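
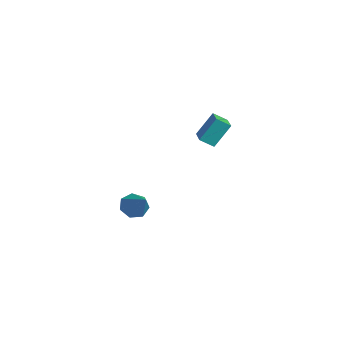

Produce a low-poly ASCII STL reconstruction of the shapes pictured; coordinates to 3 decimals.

solid 
facet normal -0.787 -0.007 -0.617
outer loop
vertex -3.677 -0.239 -4.669
vertex -4.16 -0.506 -4.05
vertex -3.991 0.275 -4.274
endloop
endfacet
facet normal 0.696 0.653 -0.297
outer loop
vertex -3.677 -0.239 -4.669
vertex -3.991 0.275 -4.274
vertex -2.68 -0.494 -2.89
endloop
endfacet
facet normal -0.787 -0.007 -0.617
outer loop
vertex -3.991 0.275 -4.274
vertex -4.16 -0.506 -4.05
vertex -4.433 0.2 -3.709
endloop
endfacet
facet normal 0.227 0.927 0.300
outer loop
vertex -3.991 0.275 -4.274
vertex -4.433 0.2 -3.709
vertex -2.68 -0.494 -2.89
endloop
endfacet
facet normal -0.787 -0.007 -0.616
outer loop
vertex -4.433 0.2 -3.709
vertex -4.16 -0.506 -4.05
vertex -4.669 -0.407 -3.401
endloop
endfacet
facet normal -0.194 0.503 0.842
outer loop
vertex -4.433 0.2 -3.709
vertex -4.669 -0.407 -3.401
vertex -2.68 -0.494 -2.89
endloop
endfacet
facet normal -0.787 -0.007 -0.616
outer loop
vertex -4.669 -0.407 -3.401
vertex -4.16 -0.506 -4.05
vertex -4.522 -1.088 -3.581
endloop
endfacet
facet normal -0.250 -0.297 0.921
outer loop
vertex -4.669 -0.407 -3.401
vertex -4.522 -1.088 -3.581
vertex -2.68 -0.494 -2.89
endloop
endfacet
facet normal -0.788 -0.007 -0.616
outer loop
vertex -4.522 -1.088 -3.581
vertex -4.16 -0.506 -4.05
vertex -4.103 -1.332 -4.114
endloop
endfacet
facet normal 0.102 -0.872 0.479
outer loop
vertex -4.522 -1.088 -3.581
vertex -4.103 -1.332 -4.114
vertex -2.68 -0.494 -2.89
endloop
endfacet
facet normal -0.787 -0.007 -0.617
outer loop
vertex -4.103 -1.332 -4.114
vertex -4.16 -0.506 -4.05
vertex -3.727 -0.954 -4.598
endloop
endfacet
facet normal 0.596 -0.788 -0.153
outer loop
vertex -4.103 -1.332 -4.114
vertex -3.727 -0.954 -4.598
vertex -2.68 -0.494 -2.89
endloop
endfacet
facet normal -0.787 -0.006 -0.617
outer loop
vertex -3.727 -0.954 -4.598
vertex -4.16 -0.506 -4.05
vertex -3.677 -0.239 -4.669
endloop
endfacet
facet normal 0.860 -0.110 -0.498
outer loop
vertex -3.727 -0.954 -4.598
vertex -3.677 -0.239 -4.669
vertex -2.68 -0.494 -2.89
endloop
endfacet
facet normal -0.926 0.328 -0.188
outer loop
vertex -0.959 1.483 2.211
vertex -0.906 2.368 3.494
vertex -0.635 2.133 1.749
endloop
endfacet
facet normal -0.033 -0.568 -0.822
outer loop
vertex 0.726 1.652 2.026
vertex -0.959 1.483 2.211
vertex -0.635 2.133 1.749
endloop
endfacet
facet normal -0.926 0.327 -0.188
outer loop
vertex -0.635 2.133 1.749
vertex -0.906 2.368 3.494
vertex -0.583 3.018 3.033
endloop
endfacet
facet normal 0.376 0.756 -0.536
outer loop
vertex -0.583 3.018 3.033
vertex 0.726 1.652 2.026
vertex -0.635 2.133 1.749
endloop
endfacet
facet normal -0.376 -0.755 0.537
outer loop
vertex -0.959 1.483 2.211
vertex 0.455 1.887 3.771
vertex -0.906 2.368 3.494
endloop
endfacet
facet normal -0.033 -0.567 -0.823
outer loop
vertex 0.403 1.002 2.487
vertex -0.959 1.483 2.211
vertex 0.726 1.652 2.026
endloop
endfacet
facet normal -0.376 -0.756 0.536
outer loop
vertex 0.403 1.002 2.487
vertex 0.455 1.887 3.771
vertex -0.959 1.483 2.211
endloop
endfacet
facet normal 0.033 0.567 0.823
outer loop
vertex -0.906 2.368 3.494
vertex 0.455 1.887 3.771
vertex -0.583 3.018 3.033
endloop
endfacet
facet normal 0.376 0.756 -0.537
outer loop
vertex 0.779 2.537 3.309
vertex 0.726 1.652 2.026
vertex -0.583 3.018 3.033
endloop
endfacet
facet normal 0.034 0.568 0.823
outer loop
vertex -0.583 3.018 3.033
vertex 0.455 1.887 3.771
vertex 0.779 2.537 3.309
endloop
endfacet
facet normal 0.926 -0.327 0.187
outer loop
vertex 0.779 2.537 3.309
vertex 0.403 1.002 2.487
vertex 0.726 1.652 2.026
endloop
endfacet
facet normal 0.926 -0.328 0.188
outer loop
vertex 0.455 1.887 3.771
vertex 0.403 1.002 2.487
vertex 0.779 2.537 3.309
endloop
endfacet

endsolid


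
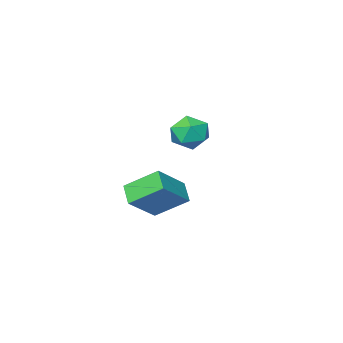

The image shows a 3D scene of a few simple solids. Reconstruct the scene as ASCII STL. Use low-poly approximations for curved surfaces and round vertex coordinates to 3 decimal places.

solid 
facet normal -0.547 0.620 0.563
outer loop
vertex -3.347 0.24 -0.314
vertex -1.907 0.48 0.822
vertex -3.011 1.084 -0.917
endloop
endfacet
facet normal -0.778 -0.129 -0.615
outer loop
vertex -2.053 0.0 -1.902
vertex -3.347 0.24 -0.314
vertex -3.011 1.084 -0.917
endloop
endfacet
facet normal -0.548 0.619 0.563
outer loop
vertex -3.011 1.084 -0.917
vertex -1.907 0.48 0.822
vertex -1.571 1.324 0.22
endloop
endfacet
facet normal 0.308 0.774 -0.553
outer loop
vertex -1.571 1.324 0.22
vertex -2.053 0.0 -1.902
vertex -3.011 1.084 -0.917
endloop
endfacet
facet normal -0.307 -0.774 0.553
outer loop
vertex -3.347 0.24 -0.314
vertex -0.949 -0.604 -0.163
vertex -1.907 0.48 0.822
endloop
endfacet
facet normal -0.778 -0.129 -0.615
outer loop
vertex -2.389 -0.844 -1.3
vertex -3.347 0.24 -0.314
vertex -2.053 0.0 -1.902
endloop
endfacet
facet normal -0.307 -0.775 0.553
outer loop
vertex -2.389 -0.844 -1.3
vertex -0.949 -0.604 -0.163
vertex -3.347 0.24 -0.314
endloop
endfacet
facet normal 0.778 0.129 0.615
outer loop
vertex -1.907 0.48 0.822
vertex -0.949 -0.604 -0.163
vertex -1.571 1.324 0.22
endloop
endfacet
facet normal 0.307 0.774 -0.553
outer loop
vertex -0.613 0.24 -0.766
vertex -2.053 0.0 -1.902
vertex -1.571 1.324 0.22
endloop
endfacet
facet normal 0.778 0.129 0.614
outer loop
vertex -1.571 1.324 0.22
vertex -0.949 -0.604 -0.163
vertex -0.613 0.24 -0.766
endloop
endfacet
facet normal 0.547 -0.619 -0.563
outer loop
vertex -0.613 0.24 -0.766
vertex -2.389 -0.844 -1.3
vertex -2.053 0.0 -1.902
endloop
endfacet
facet normal 0.547 -0.620 -0.562
outer loop
vertex -0.949 -0.604 -0.163
vertex -2.389 -0.844 -1.3
vertex -0.613 0.24 -0.766
endloop
endfacet
facet normal -0.614 -0.117 0.781
outer loop
vertex -2.022 3.65 4.382
vertex -2.166 2.801 4.141
vertex -1.496 3.0 4.698
endloop
endfacet
facet normal -0.107 0.363 0.926
outer loop
vertex -2.022 3.65 4.382
vertex -1.496 3.0 4.698
vertex -1.139 3.776 4.435
endloop
endfacet
facet normal -0.153 0.885 0.440
outer loop
vertex -2.022 3.65 4.382
vertex -1.139 3.776 4.435
vertex -1.588 4.057 3.715
endloop
endfacet
facet normal -0.688 0.726 -0.005
outer loop
vertex -2.022 3.65 4.382
vertex -1.588 4.057 3.715
vertex -2.223 3.454 3.534
endloop
endfacet
facet normal -0.973 0.107 0.206
outer loop
vertex -2.022 3.65 4.382
vertex -2.223 3.454 3.534
vertex -2.166 2.801 4.141
endloop
endfacet
facet normal 0.527 0.045 0.848
outer loop
vertex -1.139 3.776 4.435
vertex -1.496 3.0 4.698
vertex -0.737 3.006 4.226
endloop
endfacet
facet normal -0.293 -0.733 0.614
outer loop
vertex -1.496 3.0 4.698
vertex -2.166 2.801 4.141
vertex -1.372 2.403 4.045
endloop
endfacet
facet normal -0.873 -0.370 -0.316
outer loop
vertex -2.166 2.801 4.141
vertex -2.223 3.454 3.534
vertex -1.821 2.684 3.325
endloop
endfacet
facet normal -0.413 0.632 -0.656
outer loop
vertex -2.223 3.454 3.534
vertex -1.588 4.057 3.715
vertex -1.464 3.46 3.062
endloop
endfacet
facet normal 0.453 0.889 0.064
outer loop
vertex -1.588 4.057 3.715
vertex -1.139 3.776 4.435
vertex -0.794 3.659 3.619
endloop
endfacet
facet normal 0.688 -0.726 0.005
outer loop
vertex -0.938 2.81 3.378
vertex -0.737 3.006 4.226
vertex -1.372 2.403 4.045
endloop
endfacet
facet normal 0.153 -0.885 -0.440
outer loop
vertex -0.938 2.81 3.378
vertex -1.372 2.403 4.045
vertex -1.821 2.684 3.325
endloop
endfacet
facet normal 0.107 -0.363 -0.926
outer loop
vertex -0.938 2.81 3.378
vertex -1.821 2.684 3.325
vertex -1.464 3.46 3.062
endloop
endfacet
facet normal 0.614 0.117 -0.781
outer loop
vertex -0.938 2.81 3.378
vertex -1.464 3.46 3.062
vertex -0.794 3.659 3.619
endloop
endfacet
facet normal 0.973 -0.107 -0.206
outer loop
vertex -0.938 2.81 3.378
vertex -0.794 3.659 3.619
vertex -0.737 3.006 4.226
endloop
endfacet
facet normal 0.413 -0.632 0.656
outer loop
vertex -1.372 2.403 4.045
vertex -0.737 3.006 4.226
vertex -1.496 3.0 4.698
endloop
endfacet
facet normal -0.453 -0.889 -0.064
outer loop
vertex -1.821 2.684 3.325
vertex -1.372 2.403 4.045
vertex -2.166 2.801 4.141
endloop
endfacet
facet normal -0.527 -0.045 -0.848
outer loop
vertex -1.464 3.46 3.062
vertex -1.821 2.684 3.325
vertex -2.223 3.454 3.534
endloop
endfacet
facet normal 0.293 0.733 -0.614
outer loop
vertex -0.794 3.659 3.619
vertex -1.464 3.46 3.062
vertex -1.588 4.057 3.715
endloop
endfacet
facet normal 0.873 0.370 0.316
outer loop
vertex -0.737 3.006 4.226
vertex -0.794 3.659 3.619
vertex -1.139 3.776 4.435
endloop
endfacet

endsolid


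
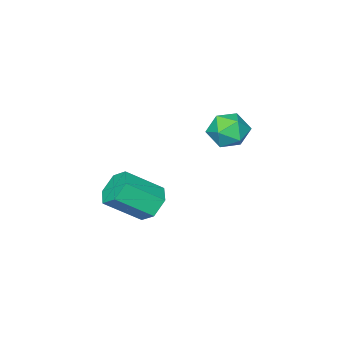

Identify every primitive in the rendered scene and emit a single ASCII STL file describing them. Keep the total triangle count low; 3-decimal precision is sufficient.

solid 
facet normal -0.225 0.917 0.330
outer loop
vertex -2.051 4.009 2.134
vertex -2.962 3.714 2.332
vertex -2.265 3.64 3.014
endloop
endfacet
facet normal 0.466 0.770 0.436
outer loop
vertex -2.051 4.009 2.134
vertex -2.265 3.64 3.014
vertex -1.432 3.389 2.568
endloop
endfacet
facet normal 0.759 0.620 -0.197
outer loop
vertex -2.051 4.009 2.134
vertex -1.432 3.389 2.568
vertex -1.614 3.308 1.611
endloop
endfacet
facet normal 0.250 0.674 -0.695
outer loop
vertex -2.051 4.009 2.134
vertex -1.614 3.308 1.611
vertex -2.56 3.509 1.465
endloop
endfacet
facet normal -0.358 0.858 -0.369
outer loop
vertex -2.051 4.009 2.134
vertex -2.56 3.509 1.465
vertex -2.962 3.714 2.332
endloop
endfacet
facet normal 0.507 0.185 0.842
outer loop
vertex -1.432 3.389 2.568
vertex -2.265 3.64 3.014
vertex -1.96 2.711 3.035
endloop
endfacet
facet normal -0.611 0.423 0.670
outer loop
vertex -2.265 3.64 3.014
vertex -2.962 3.714 2.332
vertex -2.906 2.912 2.889
endloop
endfacet
facet normal -0.826 0.326 -0.460
outer loop
vertex -2.962 3.714 2.332
vertex -2.56 3.509 1.465
vertex -3.088 2.831 1.932
endloop
endfacet
facet normal 0.159 0.030 -0.987
outer loop
vertex -2.56 3.509 1.465
vertex -1.614 3.308 1.611
vertex -2.255 2.58 1.486
endloop
endfacet
facet normal 0.982 -0.058 -0.182
outer loop
vertex -1.614 3.308 1.611
vertex -1.432 3.389 2.568
vertex -1.558 2.506 2.168
endloop
endfacet
facet normal -0.250 -0.674 0.695
outer loop
vertex -2.469 2.211 2.366
vertex -1.96 2.711 3.035
vertex -2.906 2.912 2.889
endloop
endfacet
facet normal -0.759 -0.620 0.197
outer loop
vertex -2.469 2.211 2.366
vertex -2.906 2.912 2.889
vertex -3.088 2.831 1.932
endloop
endfacet
facet normal -0.466 -0.770 -0.436
outer loop
vertex -2.469 2.211 2.366
vertex -3.088 2.831 1.932
vertex -2.255 2.58 1.486
endloop
endfacet
facet normal 0.225 -0.917 -0.330
outer loop
vertex -2.469 2.211 2.366
vertex -2.255 2.58 1.486
vertex -1.558 2.506 2.168
endloop
endfacet
facet normal 0.358 -0.858 0.369
outer loop
vertex -2.469 2.211 2.366
vertex -1.558 2.506 2.168
vertex -1.96 2.711 3.035
endloop
endfacet
facet normal -0.159 -0.030 0.987
outer loop
vertex -2.906 2.912 2.889
vertex -1.96 2.711 3.035
vertex -2.265 3.64 3.014
endloop
endfacet
facet normal -0.982 0.058 0.182
outer loop
vertex -3.088 2.831 1.932
vertex -2.906 2.912 2.889
vertex -2.962 3.714 2.332
endloop
endfacet
facet normal -0.507 -0.185 -0.842
outer loop
vertex -2.255 2.58 1.486
vertex -3.088 2.831 1.932
vertex -2.56 3.509 1.465
endloop
endfacet
facet normal 0.611 -0.423 -0.670
outer loop
vertex -1.558 2.506 2.168
vertex -2.255 2.58 1.486
vertex -1.614 3.308 1.611
endloop
endfacet
facet normal 0.826 -0.326 0.460
outer loop
vertex -1.96 2.711 3.035
vertex -1.558 2.506 2.168
vertex -1.432 3.389 2.568
endloop
endfacet
facet normal -0.671 0.444 -0.593
outer loop
vertex 2.3 3.009 -1.091
vertex 1.712 3.012 -0.423
vertex 2.265 3.701 -0.533
endloop
endfacet
facet normal 0.740 0.445 -0.505
outer loop
vertex 2.3 3.009 -1.091
vertex 2.265 3.701 -0.533
vertex 3.576 2.165 0.035
endloop
endfacet
facet normal 0.740 0.445 -0.505
outer loop
vertex 3.576 2.165 0.035
vertex 2.265 3.701 -0.533
vertex 3.541 2.857 0.594
endloop
endfacet
facet normal 0.671 -0.445 0.593
outer loop
vertex 3.576 2.165 0.035
vertex 3.541 2.857 0.594
vertex 2.988 2.168 0.703
endloop
endfacet
facet normal -0.671 0.444 -0.593
outer loop
vertex 2.265 3.701 -0.533
vertex 1.712 3.012 -0.423
vertex 1.677 3.704 0.135
endloop
endfacet
facet normal 0.335 0.896 0.291
outer loop
vertex 2.265 3.701 -0.533
vertex 1.677 3.704 0.135
vertex 3.541 2.857 0.594
endloop
endfacet
facet normal 0.335 0.896 0.292
outer loop
vertex 3.541 2.857 0.594
vertex 1.677 3.704 0.135
vertex 2.953 2.859 1.262
endloop
endfacet
facet normal 0.671 -0.445 0.592
outer loop
vertex 3.541 2.857 0.594
vertex 2.953 2.859 1.262
vertex 2.988 2.168 0.703
endloop
endfacet
facet normal -0.671 0.444 -0.593
outer loop
vertex 1.677 3.704 0.135
vertex 1.712 3.012 -0.423
vertex 1.124 3.015 0.245
endloop
endfacet
facet normal -0.404 0.451 0.796
outer loop
vertex 1.677 3.704 0.135
vertex 1.124 3.015 0.245
vertex 2.953 2.859 1.262
endloop
endfacet
facet normal -0.404 0.451 0.796
outer loop
vertex 2.953 2.859 1.262
vertex 1.124 3.015 0.245
vertex 2.4 2.171 1.371
endloop
endfacet
facet normal 0.671 -0.445 0.593
outer loop
vertex 2.953 2.859 1.262
vertex 2.4 2.171 1.371
vertex 2.988 2.168 0.703
endloop
endfacet
facet normal -0.671 0.445 -0.593
outer loop
vertex 1.124 3.015 0.245
vertex 1.712 3.012 -0.423
vertex 1.159 2.323 -0.314
endloop
endfacet
facet normal -0.740 -0.445 0.505
outer loop
vertex 1.124 3.015 0.245
vertex 1.159 2.323 -0.314
vertex 2.4 2.171 1.371
endloop
endfacet
facet normal -0.740 -0.445 0.505
outer loop
vertex 2.4 2.171 1.371
vertex 1.159 2.323 -0.314
vertex 2.435 1.479 0.813
endloop
endfacet
facet normal 0.671 -0.444 0.593
outer loop
vertex 2.4 2.171 1.371
vertex 2.435 1.479 0.813
vertex 2.988 2.168 0.703
endloop
endfacet
facet normal -0.671 0.445 -0.592
outer loop
vertex 1.159 2.323 -0.314
vertex 1.712 3.012 -0.423
vertex 1.747 2.321 -0.982
endloop
endfacet
facet normal -0.335 -0.896 -0.292
outer loop
vertex 1.159 2.323 -0.314
vertex 1.747 2.321 -0.982
vertex 2.435 1.479 0.813
endloop
endfacet
facet normal -0.336 -0.896 -0.291
outer loop
vertex 2.435 1.479 0.813
vertex 1.747 2.321 -0.982
vertex 3.023 1.476 0.145
endloop
endfacet
facet normal 0.671 -0.444 0.593
outer loop
vertex 2.435 1.479 0.813
vertex 3.023 1.476 0.145
vertex 2.988 2.168 0.703
endloop
endfacet
facet normal -0.671 0.445 -0.593
outer loop
vertex 1.747 2.321 -0.982
vertex 1.712 3.012 -0.423
vertex 2.3 3.009 -1.091
endloop
endfacet
facet normal 0.404 -0.451 -0.796
outer loop
vertex 1.747 2.321 -0.982
vertex 2.3 3.009 -1.091
vertex 3.023 1.476 0.145
endloop
endfacet
facet normal 0.404 -0.451 -0.796
outer loop
vertex 3.023 1.476 0.145
vertex 2.3 3.009 -1.091
vertex 3.576 2.165 0.035
endloop
endfacet
facet normal 0.671 -0.444 0.593
outer loop
vertex 3.023 1.476 0.145
vertex 3.576 2.165 0.035
vertex 2.988 2.168 0.703
endloop
endfacet

endsolid


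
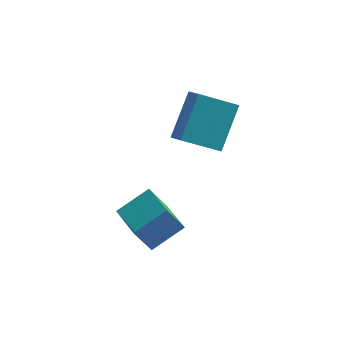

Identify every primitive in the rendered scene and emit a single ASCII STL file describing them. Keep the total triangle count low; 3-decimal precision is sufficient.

solid 
facet normal -0.480 -0.147 0.865
outer loop
vertex -0.852 -1.792 -1.579
vertex -1.719 -0.348 -1.814
vertex -1.93 -2.558 -2.307
endloop
endfacet
facet normal 0.510 -0.849 0.139
outer loop
vertex -1.321 -2.372 -3.406
vertex -0.852 -1.792 -1.579
vertex -1.93 -2.558 -2.307
endloop
endfacet
facet normal -0.480 -0.147 0.865
outer loop
vertex -1.93 -2.558 -2.307
vertex -1.719 -0.348 -1.814
vertex -2.797 -1.115 -2.543
endloop
endfacet
facet normal -0.714 -0.508 -0.482
outer loop
vertex -2.797 -1.115 -2.543
vertex -1.321 -2.372 -3.406
vertex -1.93 -2.558 -2.307
endloop
endfacet
facet normal 0.714 0.507 0.482
outer loop
vertex -0.852 -1.792 -1.579
vertex -1.11 -0.162 -2.913
vertex -1.719 -0.348 -1.814
endloop
endfacet
facet normal 0.510 -0.849 0.138
outer loop
vertex -0.243 -1.605 -2.677
vertex -0.852 -1.792 -1.579
vertex -1.321 -2.372 -3.406
endloop
endfacet
facet normal 0.714 0.508 0.482
outer loop
vertex -0.243 -1.605 -2.677
vertex -1.11 -0.162 -2.913
vertex -0.852 -1.792 -1.579
endloop
endfacet
facet normal -0.510 0.849 -0.139
outer loop
vertex -1.719 -0.348 -1.814
vertex -1.11 -0.162 -2.913
vertex -2.797 -1.115 -2.543
endloop
endfacet
facet normal -0.714 -0.507 -0.482
outer loop
vertex -2.188 -0.928 -3.641
vertex -1.321 -2.372 -3.406
vertex -2.797 -1.115 -2.543
endloop
endfacet
facet normal -0.510 0.849 -0.138
outer loop
vertex -2.797 -1.115 -2.543
vertex -1.11 -0.162 -2.913
vertex -2.188 -0.928 -3.641
endloop
endfacet
facet normal 0.480 0.147 -0.865
outer loop
vertex -2.188 -0.928 -3.641
vertex -0.243 -1.605 -2.677
vertex -1.321 -2.372 -3.406
endloop
endfacet
facet normal 0.480 0.147 -0.865
outer loop
vertex -1.11 -0.162 -2.913
vertex -0.243 -1.605 -2.677
vertex -2.188 -0.928 -3.641
endloop
endfacet
facet normal -0.818 -0.270 0.508
outer loop
vertex -0.15 1.327 2.378
vertex -0.586 1.896 1.979
vertex -0.609 -0.063 0.9
endloop
endfacet
facet normal 0.531 -0.693 0.487
outer loop
vertex 0.806 0.404 0.021
vertex -0.15 1.327 2.378
vertex -0.609 -0.063 0.9
endloop
endfacet
facet normal -0.818 -0.270 0.508
outer loop
vertex -0.609 -0.063 0.9
vertex -0.586 1.896 1.979
vertex -1.045 0.505 0.501
endloop
endfacet
facet normal -0.221 -0.668 -0.710
outer loop
vertex -1.045 0.505 0.501
vertex 0.806 0.404 0.021
vertex -0.609 -0.063 0.9
endloop
endfacet
facet normal 0.221 0.668 0.711
outer loop
vertex -0.15 1.327 2.378
vertex 0.829 2.363 1.1
vertex -0.586 1.896 1.979
endloop
endfacet
facet normal 0.532 -0.693 0.487
outer loop
vertex 1.265 1.795 1.499
vertex -0.15 1.327 2.378
vertex 0.806 0.404 0.021
endloop
endfacet
facet normal 0.220 0.668 0.711
outer loop
vertex 1.265 1.795 1.499
vertex 0.829 2.363 1.1
vertex -0.15 1.327 2.378
endloop
endfacet
facet normal -0.531 0.693 -0.487
outer loop
vertex -0.586 1.896 1.979
vertex 0.829 2.363 1.1
vertex -1.045 0.505 0.501
endloop
endfacet
facet normal -0.221 -0.668 -0.711
outer loop
vertex 0.37 0.973 -0.378
vertex 0.806 0.404 0.021
vertex -1.045 0.505 0.501
endloop
endfacet
facet normal -0.532 0.693 -0.487
outer loop
vertex -1.045 0.505 0.501
vertex 0.829 2.363 1.1
vertex 0.37 0.973 -0.378
endloop
endfacet
facet normal 0.818 0.270 -0.508
outer loop
vertex 0.37 0.973 -0.378
vertex 1.265 1.795 1.499
vertex 0.806 0.404 0.021
endloop
endfacet
facet normal 0.818 0.271 -0.508
outer loop
vertex 0.829 2.363 1.1
vertex 1.265 1.795 1.499
vertex 0.37 0.973 -0.378
endloop
endfacet

endsolid


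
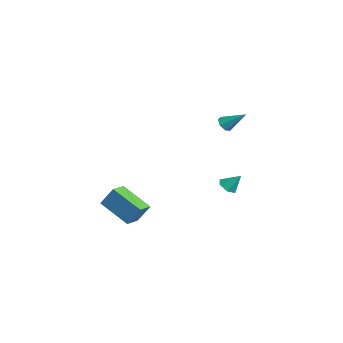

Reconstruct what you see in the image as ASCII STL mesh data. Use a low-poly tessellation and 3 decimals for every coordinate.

solid 
facet normal -0.722 0.677 -0.146
outer loop
vertex 0.36 -3.801 0.214
vertex 1.629 -2.67 -0.82
vertex 0.016 -4.4 -0.864
endloop
endfacet
facet normal -0.638 -0.569 0.520
outer loop
vertex 0.731 -5.07 -0.72
vertex 0.36 -3.801 0.214
vertex 0.016 -4.4 -0.864
endloop
endfacet
facet normal -0.722 0.677 -0.146
outer loop
vertex 0.016 -4.4 -0.864
vertex 1.629 -2.67 -0.82
vertex 1.285 -3.269 -1.898
endloop
endfacet
facet normal -0.269 -0.468 -0.842
outer loop
vertex 1.285 -3.269 -1.898
vertex 0.731 -5.07 -0.72
vertex 0.016 -4.4 -0.864
endloop
endfacet
facet normal 0.269 0.468 0.842
outer loop
vertex 0.36 -3.801 0.214
vertex 2.344 -3.34 -0.676
vertex 1.629 -2.67 -0.82
endloop
endfacet
facet normal -0.638 -0.569 0.520
outer loop
vertex 1.075 -4.471 0.358
vertex 0.36 -3.801 0.214
vertex 0.731 -5.07 -0.72
endloop
endfacet
facet normal 0.269 0.468 0.842
outer loop
vertex 1.075 -4.471 0.358
vertex 2.344 -3.34 -0.676
vertex 0.36 -3.801 0.214
endloop
endfacet
facet normal 0.638 0.569 -0.520
outer loop
vertex 1.629 -2.67 -0.82
vertex 2.344 -3.34 -0.676
vertex 1.285 -3.269 -1.898
endloop
endfacet
facet normal -0.269 -0.468 -0.842
outer loop
vertex 2.0 -3.939 -1.754
vertex 0.731 -5.07 -0.72
vertex 1.285 -3.269 -1.898
endloop
endfacet
facet normal 0.638 0.569 -0.520
outer loop
vertex 1.285 -3.269 -1.898
vertex 2.344 -3.34 -0.676
vertex 2.0 -3.939 -1.754
endloop
endfacet
facet normal 0.722 -0.677 0.146
outer loop
vertex 2.0 -3.939 -1.754
vertex 1.075 -4.471 0.358
vertex 0.731 -5.07 -0.72
endloop
endfacet
facet normal 0.722 -0.677 0.146
outer loop
vertex 2.344 -3.34 -0.676
vertex 1.075 -4.471 0.358
vertex 2.0 -3.939 -1.754
endloop
endfacet
facet normal -0.311 -0.577 -0.755
outer loop
vertex -1.13 2.5 -1.499
vertex -1.463 2.169 -1.109
vertex -1.707 2.657 -1.381
endloop
endfacet
facet normal 0.208 0.948 -0.242
outer loop
vertex -1.13 2.5 -1.499
vertex -1.707 2.657 -1.381
vertex -1.117 2.811 -0.271
endloop
endfacet
facet normal -0.312 -0.577 -0.755
outer loop
vertex -1.707 2.657 -1.381
vertex -1.463 2.169 -1.109
vertex -2.04 2.327 -0.991
endloop
endfacet
facet normal -0.569 0.800 0.191
outer loop
vertex -1.707 2.657 -1.381
vertex -2.04 2.327 -0.991
vertex -1.117 2.811 -0.271
endloop
endfacet
facet normal -0.312 -0.577 -0.754
outer loop
vertex -2.04 2.327 -0.991
vertex -1.463 2.169 -1.109
vertex -1.795 1.839 -0.719
endloop
endfacet
facet normal -0.644 0.100 0.759
outer loop
vertex -2.04 2.327 -0.991
vertex -1.795 1.839 -0.719
vertex -1.117 2.811 -0.271
endloop
endfacet
facet normal -0.310 -0.579 -0.754
outer loop
vertex -1.795 1.839 -0.719
vertex -1.463 2.169 -1.109
vertex -1.218 1.682 -0.836
endloop
endfacet
facet normal 0.058 -0.451 0.891
outer loop
vertex -1.795 1.839 -0.719
vertex -1.218 1.682 -0.836
vertex -1.117 2.811 -0.271
endloop
endfacet
facet normal -0.310 -0.579 -0.754
outer loop
vertex -1.218 1.682 -0.836
vertex -1.463 2.169 -1.109
vertex -0.885 2.012 -1.226
endloop
endfacet
facet normal 0.836 -0.304 0.457
outer loop
vertex -1.218 1.682 -0.836
vertex -0.885 2.012 -1.226
vertex -1.117 2.811 -0.271
endloop
endfacet
facet normal -0.310 -0.578 -0.755
outer loop
vertex -0.885 2.012 -1.226
vertex -1.463 2.169 -1.109
vertex -1.13 2.5 -1.499
endloop
endfacet
facet normal 0.912 0.396 -0.110
outer loop
vertex -0.885 2.012 -1.226
vertex -1.13 2.5 -1.499
vertex -1.117 2.811 -0.271
endloop
endfacet
facet normal -0.469 -0.664 -0.582
outer loop
vertex -3.733 2.315 2.522
vertex -4.134 2.68 2.429
vertex -3.67 2.601 2.145
endloop
endfacet
facet normal 0.976 -0.218 -0.002
outer loop
vertex -3.733 2.315 2.522
vertex -3.67 2.601 2.145
vertex -3.426 3.68 3.311
endloop
endfacet
facet normal -0.470 -0.662 -0.584
outer loop
vertex -3.67 2.601 2.145
vertex -4.134 2.68 2.429
vertex -3.956 2.947 1.983
endloop
endfacet
facet normal 0.762 0.388 -0.518
outer loop
vertex -3.67 2.601 2.145
vertex -3.956 2.947 1.983
vertex -3.426 3.68 3.311
endloop
endfacet
facet normal -0.468 -0.663 -0.584
outer loop
vertex -3.956 2.947 1.983
vertex -4.134 2.68 2.429
vertex -4.376 3.091 2.156
endloop
endfacet
facet normal 0.085 0.858 -0.507
outer loop
vertex -3.956 2.947 1.983
vertex -4.376 3.091 2.156
vertex -3.426 3.68 3.311
endloop
endfacet
facet normal -0.469 -0.663 -0.583
outer loop
vertex -4.376 3.091 2.156
vertex -4.134 2.68 2.429
vertex -4.614 2.926 2.535
endloop
endfacet
facet normal -0.546 0.838 0.022
outer loop
vertex -4.376 3.091 2.156
vertex -4.614 2.926 2.535
vertex -3.426 3.68 3.311
endloop
endfacet
facet normal -0.469 -0.663 -0.584
outer loop
vertex -4.614 2.926 2.535
vertex -4.134 2.68 2.429
vertex -4.491 2.575 2.835
endloop
endfacet
facet normal -0.657 0.344 0.671
outer loop
vertex -4.614 2.926 2.535
vertex -4.491 2.575 2.835
vertex -3.426 3.68 3.311
endloop
endfacet
facet normal -0.470 -0.662 -0.584
outer loop
vertex -4.491 2.575 2.835
vertex -4.134 2.68 2.429
vertex -4.099 2.303 2.828
endloop
endfacet
facet normal -0.161 -0.256 0.953
outer loop
vertex -4.491 2.575 2.835
vertex -4.099 2.303 2.828
vertex -3.426 3.68 3.311
endloop
endfacet
facet normal -0.467 -0.663 -0.585
outer loop
vertex -4.099 2.303 2.828
vertex -4.134 2.68 2.429
vertex -3.733 2.315 2.522
endloop
endfacet
facet normal 0.563 -0.505 0.654
outer loop
vertex -4.099 2.303 2.828
vertex -3.733 2.315 2.522
vertex -3.426 3.68 3.311
endloop
endfacet

endsolid


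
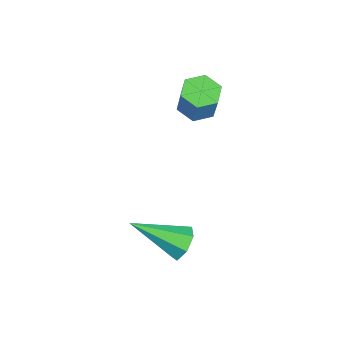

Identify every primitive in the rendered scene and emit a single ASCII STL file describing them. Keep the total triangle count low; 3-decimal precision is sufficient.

solid 
facet normal 0.158 0.840 -0.519
outer loop
vertex -0.173 3.033 -3.216
vertex -0.346 2.739 -3.745
vertex -0.706 3.058 -3.338
endloop
endfacet
facet normal -0.203 0.268 0.942
outer loop
vertex -0.173 3.033 -3.216
vertex -0.706 3.058 -3.338
vertex -0.634 1.201 -2.795
endloop
endfacet
facet normal 0.157 0.840 -0.520
outer loop
vertex -0.706 3.058 -3.338
vertex -0.346 2.739 -3.745
vertex -0.968 2.842 -3.766
endloop
endfacet
facet normal -0.871 0.106 0.480
outer loop
vertex -0.706 3.058 -3.338
vertex -0.968 2.842 -3.766
vertex -0.634 1.201 -2.795
endloop
endfacet
facet normal 0.157 0.840 -0.520
outer loop
vertex -0.968 2.842 -3.766
vertex -0.346 2.739 -3.745
vertex -0.762 2.548 -4.179
endloop
endfacet
facet normal -0.919 -0.322 -0.229
outer loop
vertex -0.968 2.842 -3.766
vertex -0.762 2.548 -4.179
vertex -0.634 1.201 -2.795
endloop
endfacet
facet normal 0.157 0.840 -0.520
outer loop
vertex -0.762 2.548 -4.179
vertex -0.346 2.739 -3.745
vertex -0.243 2.398 -4.265
endloop
endfacet
facet normal -0.309 -0.696 -0.649
outer loop
vertex -0.762 2.548 -4.179
vertex -0.243 2.398 -4.265
vertex -0.634 1.201 -2.795
endloop
endfacet
facet normal 0.157 0.840 -0.520
outer loop
vertex -0.243 2.398 -4.265
vertex -0.346 2.739 -3.745
vertex 0.198 2.504 -3.96
endloop
endfacet
facet normal 0.497 -0.733 -0.464
outer loop
vertex -0.243 2.398 -4.265
vertex 0.198 2.504 -3.96
vertex -0.634 1.201 -2.795
endloop
endfacet
facet normal 0.158 0.840 -0.519
outer loop
vertex 0.198 2.504 -3.96
vertex -0.346 2.739 -3.745
vertex 0.229 2.787 -3.493
endloop
endfacet
facet normal 0.895 -0.405 0.186
outer loop
vertex 0.198 2.504 -3.96
vertex 0.229 2.787 -3.493
vertex -0.634 1.201 -2.795
endloop
endfacet
facet normal 0.157 0.841 -0.519
outer loop
vertex 0.229 2.787 -3.493
vertex -0.346 2.739 -3.745
vertex -0.173 3.033 -3.216
endloop
endfacet
facet normal 0.583 0.040 0.811
outer loop
vertex 0.229 2.787 -3.493
vertex -0.173 3.033 -3.216
vertex -0.634 1.201 -2.795
endloop
endfacet
facet normal -0.352 -0.059 -0.934
outer loop
vertex -3.299 3.417 -0.764
vertex -3.882 3.616 -0.557
vertex -3.44 4.051 -0.751
endloop
endfacet
facet normal 0.911 0.210 -0.356
outer loop
vertex -3.299 3.417 -0.764
vertex -3.44 4.051 -0.751
vertex -2.895 3.485 0.31
endloop
endfacet
facet normal 0.911 0.210 -0.356
outer loop
vertex -2.895 3.485 0.31
vertex -3.44 4.051 -0.751
vertex -3.036 4.12 0.323
endloop
endfacet
facet normal 0.352 0.059 0.934
outer loop
vertex -2.895 3.485 0.31
vertex -3.036 4.12 0.323
vertex -3.478 3.684 0.517
endloop
endfacet
facet normal -0.351 -0.060 -0.934
outer loop
vertex -3.44 4.051 -0.751
vertex -3.882 3.616 -0.557
vertex -4.024 4.25 -0.544
endloop
endfacet
facet normal 0.267 0.950 -0.161
outer loop
vertex -3.44 4.051 -0.751
vertex -4.024 4.25 -0.544
vertex -3.036 4.12 0.323
endloop
endfacet
facet normal 0.267 0.950 -0.162
outer loop
vertex -3.036 4.12 0.323
vertex -4.024 4.25 -0.544
vertex -3.619 4.319 0.53
endloop
endfacet
facet normal 0.352 0.059 0.934
outer loop
vertex -3.036 4.12 0.323
vertex -3.619 4.319 0.53
vertex -3.478 3.684 0.517
endloop
endfacet
facet normal -0.352 -0.060 -0.934
outer loop
vertex -4.024 4.25 -0.544
vertex -3.882 3.616 -0.557
vertex -4.465 3.815 -0.35
endloop
endfacet
facet normal -0.644 0.740 0.195
outer loop
vertex -4.024 4.25 -0.544
vertex -4.465 3.815 -0.35
vertex -3.619 4.319 0.53
endloop
endfacet
facet normal -0.644 0.740 0.195
outer loop
vertex -3.619 4.319 0.53
vertex -4.465 3.815 -0.35
vertex -4.061 3.883 0.724
endloop
endfacet
facet normal 0.352 0.059 0.934
outer loop
vertex -3.619 4.319 0.53
vertex -4.061 3.883 0.724
vertex -3.478 3.684 0.517
endloop
endfacet
facet normal -0.352 -0.059 -0.934
outer loop
vertex -4.465 3.815 -0.35
vertex -3.882 3.616 -0.557
vertex -4.324 3.18 -0.363
endloop
endfacet
facet normal -0.911 -0.210 0.356
outer loop
vertex -4.465 3.815 -0.35
vertex -4.324 3.18 -0.363
vertex -4.061 3.883 0.724
endloop
endfacet
facet normal -0.911 -0.210 0.356
outer loop
vertex -4.061 3.883 0.724
vertex -4.324 3.18 -0.363
vertex -3.92 3.249 0.711
endloop
endfacet
facet normal 0.352 0.059 0.934
outer loop
vertex -4.061 3.883 0.724
vertex -3.92 3.249 0.711
vertex -3.478 3.684 0.517
endloop
endfacet
facet normal -0.352 -0.059 -0.934
outer loop
vertex -4.324 3.18 -0.363
vertex -3.882 3.616 -0.557
vertex -3.741 2.981 -0.57
endloop
endfacet
facet normal -0.267 -0.950 0.161
outer loop
vertex -4.324 3.18 -0.363
vertex -3.741 2.981 -0.57
vertex -3.92 3.249 0.711
endloop
endfacet
facet normal -0.267 -0.950 0.162
outer loop
vertex -3.92 3.249 0.711
vertex -3.741 2.981 -0.57
vertex -3.336 3.05 0.504
endloop
endfacet
facet normal 0.351 0.060 0.934
outer loop
vertex -3.92 3.249 0.711
vertex -3.336 3.05 0.504
vertex -3.478 3.684 0.517
endloop
endfacet
facet normal -0.352 -0.059 -0.934
outer loop
vertex -3.741 2.981 -0.57
vertex -3.882 3.616 -0.557
vertex -3.299 3.417 -0.764
endloop
endfacet
facet normal 0.644 -0.740 -0.195
outer loop
vertex -3.741 2.981 -0.57
vertex -3.299 3.417 -0.764
vertex -3.336 3.05 0.504
endloop
endfacet
facet normal 0.644 -0.740 -0.195
outer loop
vertex -3.336 3.05 0.504
vertex -3.299 3.417 -0.764
vertex -2.895 3.485 0.31
endloop
endfacet
facet normal 0.352 0.060 0.934
outer loop
vertex -3.336 3.05 0.504
vertex -2.895 3.485 0.31
vertex -3.478 3.684 0.517
endloop
endfacet

endsolid


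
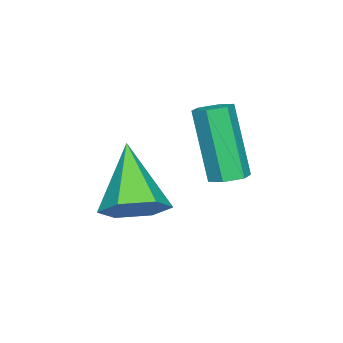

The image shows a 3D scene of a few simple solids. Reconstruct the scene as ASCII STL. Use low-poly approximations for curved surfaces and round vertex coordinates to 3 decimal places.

solid 
facet normal 0.183 0.295 -0.938
outer loop
vertex -0.824 1.369 -2.47
vertex -1.16 1.762 -2.412
vertex -0.658 1.829 -2.293
endloop
endfacet
facet normal 0.930 -0.362 0.068
outer loop
vertex -0.824 1.369 -2.47
vertex -0.658 1.829 -2.293
vertex -1.225 0.725 -0.426
endloop
endfacet
facet normal 0.930 -0.362 0.068
outer loop
vertex -1.225 0.725 -0.426
vertex -0.658 1.829 -2.293
vertex -1.059 1.185 -0.249
endloop
endfacet
facet normal -0.183 -0.295 0.938
outer loop
vertex -1.225 0.725 -0.426
vertex -1.059 1.185 -0.249
vertex -1.56 1.118 -0.368
endloop
endfacet
facet normal 0.183 0.297 -0.937
outer loop
vertex -0.658 1.829 -2.293
vertex -1.16 1.762 -2.412
vertex -0.994 2.222 -2.234
endloop
endfacet
facet normal 0.741 0.584 0.330
outer loop
vertex -0.658 1.829 -2.293
vertex -0.994 2.222 -2.234
vertex -1.059 1.185 -0.249
endloop
endfacet
facet normal 0.742 0.584 0.329
outer loop
vertex -1.059 1.185 -0.249
vertex -0.994 2.222 -2.234
vertex -1.394 1.578 -0.191
endloop
endfacet
facet normal -0.183 -0.295 0.938
outer loop
vertex -1.059 1.185 -0.249
vertex -1.394 1.578 -0.191
vertex -1.56 1.118 -0.368
endloop
endfacet
facet normal 0.185 0.296 -0.937
outer loop
vertex -0.994 2.222 -2.234
vertex -1.16 1.762 -2.412
vertex -1.495 2.155 -2.354
endloop
endfacet
facet normal -0.189 0.947 0.261
outer loop
vertex -0.994 2.222 -2.234
vertex -1.495 2.155 -2.354
vertex -1.394 1.578 -0.191
endloop
endfacet
facet normal -0.188 0.947 0.261
outer loop
vertex -1.394 1.578 -0.191
vertex -1.495 2.155 -2.354
vertex -1.896 1.511 -0.31
endloop
endfacet
facet normal -0.183 -0.295 0.938
outer loop
vertex -1.394 1.578 -0.191
vertex -1.896 1.511 -0.31
vertex -1.56 1.118 -0.368
endloop
endfacet
facet normal 0.183 0.295 -0.938
outer loop
vertex -1.495 2.155 -2.354
vertex -1.16 1.762 -2.412
vertex -1.661 1.695 -2.531
endloop
endfacet
facet normal -0.930 0.362 -0.068
outer loop
vertex -1.495 2.155 -2.354
vertex -1.661 1.695 -2.531
vertex -1.896 1.511 -0.31
endloop
endfacet
facet normal -0.930 0.362 -0.068
outer loop
vertex -1.896 1.511 -0.31
vertex -1.661 1.695 -2.531
vertex -2.062 1.051 -0.487
endloop
endfacet
facet normal -0.183 -0.295 0.938
outer loop
vertex -1.896 1.511 -0.31
vertex -2.062 1.051 -0.487
vertex -1.56 1.118 -0.368
endloop
endfacet
facet normal 0.183 0.295 -0.938
outer loop
vertex -1.661 1.695 -2.531
vertex -1.16 1.762 -2.412
vertex -1.326 1.302 -2.589
endloop
endfacet
facet normal -0.742 -0.584 -0.330
outer loop
vertex -1.661 1.695 -2.531
vertex -1.326 1.302 -2.589
vertex -2.062 1.051 -0.487
endloop
endfacet
facet normal -0.742 -0.585 -0.329
outer loop
vertex -2.062 1.051 -0.487
vertex -1.326 1.302 -2.589
vertex -1.726 0.658 -0.546
endloop
endfacet
facet normal -0.183 -0.297 0.937
outer loop
vertex -2.062 1.051 -0.487
vertex -1.726 0.658 -0.546
vertex -1.56 1.118 -0.368
endloop
endfacet
facet normal 0.183 0.295 -0.938
outer loop
vertex -1.326 1.302 -2.589
vertex -1.16 1.762 -2.412
vertex -0.824 1.369 -2.47
endloop
endfacet
facet normal 0.188 -0.947 -0.262
outer loop
vertex -1.326 1.302 -2.589
vertex -0.824 1.369 -2.47
vertex -1.726 0.658 -0.546
endloop
endfacet
facet normal 0.189 -0.947 -0.261
outer loop
vertex -1.726 0.658 -0.546
vertex -0.824 1.369 -2.47
vertex -1.225 0.725 -0.426
endloop
endfacet
facet normal -0.185 -0.296 0.937
outer loop
vertex -1.726 0.658 -0.546
vertex -1.225 0.725 -0.426
vertex -1.56 1.118 -0.368
endloop
endfacet
facet normal 0.558 0.406 -0.724
outer loop
vertex 0.196 -1.059 -3.618
vertex -0.316 -0.308 -3.591
vertex 0.421 -0.376 -3.061
endloop
endfacet
facet normal 0.549 -0.629 0.550
outer loop
vertex 0.196 -1.059 -3.618
vertex 0.421 -0.376 -3.061
vertex -1.504 -1.172 -2.049
endloop
endfacet
facet normal 0.558 0.406 -0.724
outer loop
vertex 0.421 -0.376 -3.061
vertex -0.316 -0.308 -3.591
vertex -0.091 0.376 -3.034
endloop
endfacet
facet normal 0.379 0.226 0.898
outer loop
vertex 0.421 -0.376 -3.061
vertex -0.091 0.376 -3.034
vertex -1.504 -1.172 -2.049
endloop
endfacet
facet normal 0.558 0.406 -0.724
outer loop
vertex -0.091 0.376 -3.034
vertex -0.316 -0.308 -3.591
vertex -0.828 0.444 -3.564
endloop
endfacet
facet normal -0.365 0.713 0.598
outer loop
vertex -0.091 0.376 -3.034
vertex -0.828 0.444 -3.564
vertex -1.504 -1.172 -2.049
endloop
endfacet
facet normal 0.558 0.406 -0.724
outer loop
vertex -0.828 0.444 -3.564
vertex -0.316 -0.308 -3.591
vertex -1.053 -0.239 -4.12
endloop
endfacet
facet normal -0.937 0.347 -0.048
outer loop
vertex -0.828 0.444 -3.564
vertex -1.053 -0.239 -4.12
vertex -1.504 -1.172 -2.049
endloop
endfacet
facet normal 0.558 0.407 -0.724
outer loop
vertex -1.053 -0.239 -4.12
vertex -0.316 -0.308 -3.591
vertex -0.541 -0.991 -4.148
endloop
endfacet
facet normal -0.766 -0.507 -0.395
outer loop
vertex -1.053 -0.239 -4.12
vertex -0.541 -0.991 -4.148
vertex -1.504 -1.172 -2.049
endloop
endfacet
facet normal 0.558 0.406 -0.724
outer loop
vertex -0.541 -0.991 -4.148
vertex -0.316 -0.308 -3.591
vertex 0.196 -1.059 -3.618
endloop
endfacet
facet normal -0.023 -0.995 -0.096
outer loop
vertex -0.541 -0.991 -4.148
vertex 0.196 -1.059 -3.618
vertex -1.504 -1.172 -2.049
endloop
endfacet

endsolid


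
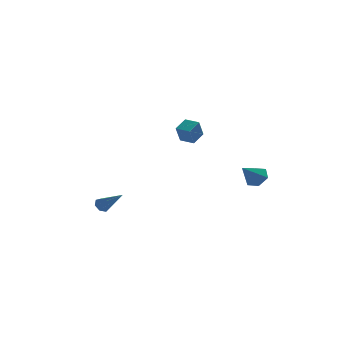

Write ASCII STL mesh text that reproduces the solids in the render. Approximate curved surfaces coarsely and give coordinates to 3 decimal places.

solid 
facet normal -0.726 0.685 0.057
outer loop
vertex 0.435 1.217 2.748
vertex 1.099 1.882 3.216
vertex 0.764 1.656 1.658
endloop
endfacet
facet normal -0.632 -0.633 -0.446
outer loop
vertex 1.461 0.998 1.604
vertex 0.435 1.217 2.748
vertex 0.764 1.656 1.658
endloop
endfacet
facet normal -0.726 0.685 0.057
outer loop
vertex 0.764 1.656 1.658
vertex 1.099 1.882 3.216
vertex 1.428 2.321 2.127
endloop
endfacet
facet normal 0.270 0.360 -0.893
outer loop
vertex 1.428 2.321 2.127
vertex 1.461 0.998 1.604
vertex 0.764 1.656 1.658
endloop
endfacet
facet normal -0.270 -0.359 0.893
outer loop
vertex 0.435 1.217 2.748
vertex 1.796 1.224 3.162
vertex 1.099 1.882 3.216
endloop
endfacet
facet normal -0.633 -0.633 -0.446
outer loop
vertex 1.132 0.559 2.693
vertex 0.435 1.217 2.748
vertex 1.461 0.998 1.604
endloop
endfacet
facet normal -0.270 -0.360 0.893
outer loop
vertex 1.132 0.559 2.693
vertex 1.796 1.224 3.162
vertex 0.435 1.217 2.748
endloop
endfacet
facet normal 0.632 0.633 0.446
outer loop
vertex 1.099 1.882 3.216
vertex 1.796 1.224 3.162
vertex 1.428 2.321 2.127
endloop
endfacet
facet normal 0.269 0.360 -0.893
outer loop
vertex 2.125 1.663 2.072
vertex 1.461 0.998 1.604
vertex 1.428 2.321 2.127
endloop
endfacet
facet normal 0.633 0.633 0.446
outer loop
vertex 1.428 2.321 2.127
vertex 1.796 1.224 3.162
vertex 2.125 1.663 2.072
endloop
endfacet
facet normal 0.726 -0.685 -0.057
outer loop
vertex 2.125 1.663 2.072
vertex 1.132 0.559 2.693
vertex 1.461 0.998 1.604
endloop
endfacet
facet normal 0.726 -0.685 -0.057
outer loop
vertex 1.796 1.224 3.162
vertex 1.132 0.559 2.693
vertex 2.125 1.663 2.072
endloop
endfacet
facet normal 0.627 0.445 -0.640
outer loop
vertex 4.95 -2.576 0.618
vertex 4.419 -2.643 0.051
vertex 4.429 -2.007 0.503
endloop
endfacet
facet normal 0.119 0.300 0.946
outer loop
vertex 4.95 -2.576 0.618
vertex 4.429 -2.007 0.503
vertex 3.441 -3.337 1.049
endloop
endfacet
facet normal 0.627 0.445 -0.640
outer loop
vertex 4.429 -2.007 0.503
vertex 4.419 -2.643 0.051
vertex 3.898 -2.074 -0.064
endloop
endfacet
facet normal -0.596 0.641 0.483
outer loop
vertex 4.429 -2.007 0.503
vertex 3.898 -2.074 -0.064
vertex 3.441 -3.337 1.049
endloop
endfacet
facet normal 0.627 0.444 -0.640
outer loop
vertex 3.898 -2.074 -0.064
vertex 4.419 -2.643 0.051
vertex 3.887 -2.71 -0.516
endloop
endfacet
facet normal -0.964 0.165 -0.209
outer loop
vertex 3.898 -2.074 -0.064
vertex 3.887 -2.71 -0.516
vertex 3.441 -3.337 1.049
endloop
endfacet
facet normal 0.626 0.446 -0.640
outer loop
vertex 3.887 -2.71 -0.516
vertex 4.419 -2.643 0.051
vertex 4.409 -3.278 -0.401
endloop
endfacet
facet normal -0.616 -0.655 -0.438
outer loop
vertex 3.887 -2.71 -0.516
vertex 4.409 -3.278 -0.401
vertex 3.441 -3.337 1.049
endloop
endfacet
facet normal 0.627 0.445 -0.639
outer loop
vertex 4.409 -3.278 -0.401
vertex 4.419 -2.643 0.051
vertex 4.94 -3.212 0.166
endloop
endfacet
facet normal 0.097 -0.995 0.025
outer loop
vertex 4.409 -3.278 -0.401
vertex 4.94 -3.212 0.166
vertex 3.441 -3.337 1.049
endloop
endfacet
facet normal 0.627 0.445 -0.640
outer loop
vertex 4.94 -3.212 0.166
vertex 4.419 -2.643 0.051
vertex 4.95 -2.576 0.618
endloop
endfacet
facet normal 0.466 -0.517 0.718
outer loop
vertex 4.94 -3.212 0.166
vertex 4.95 -2.576 0.618
vertex 3.441 -3.337 1.049
endloop
endfacet
facet normal -0.520 0.605 -0.603
outer loop
vertex -3.706 -1.128 -2.438
vertex -4.145 -1.224 -2.156
vertex -3.784 -0.843 -2.085
endloop
endfacet
facet normal 0.937 0.342 -0.069
outer loop
vertex -3.706 -1.128 -2.438
vertex -3.784 -0.843 -2.085
vertex -3.135 -2.396 -0.984
endloop
endfacet
facet normal -0.520 0.605 -0.603
outer loop
vertex -3.784 -0.843 -2.085
vertex -4.145 -1.224 -2.156
vertex -4.133 -0.845 -1.786
endloop
endfacet
facet normal 0.503 0.630 0.592
outer loop
vertex -3.784 -0.843 -2.085
vertex -4.133 -0.845 -1.786
vertex -3.135 -2.396 -0.984
endloop
endfacet
facet normal -0.520 0.605 -0.603
outer loop
vertex -4.133 -0.845 -1.786
vertex -4.145 -1.224 -2.156
vertex -4.491 -1.133 -1.766
endloop
endfacet
facet normal -0.218 0.334 0.917
outer loop
vertex -4.133 -0.845 -1.786
vertex -4.491 -1.133 -1.766
vertex -3.135 -2.396 -0.984
endloop
endfacet
facet normal -0.522 0.603 -0.603
outer loop
vertex -4.491 -1.133 -1.766
vertex -4.145 -1.224 -2.156
vertex -4.588 -1.49 -2.039
endloop
endfacet
facet normal -0.679 -0.320 0.660
outer loop
vertex -4.491 -1.133 -1.766
vertex -4.588 -1.49 -2.039
vertex -3.135 -2.396 -0.984
endloop
endfacet
facet normal -0.521 0.602 -0.604
outer loop
vertex -4.588 -1.49 -2.039
vertex -4.145 -1.224 -2.156
vertex -4.351 -1.647 -2.4
endloop
endfacet
facet normal -0.537 -0.844 0.015
outer loop
vertex -4.588 -1.49 -2.039
vertex -4.351 -1.647 -2.4
vertex -3.135 -2.396 -0.984
endloop
endfacet
facet normal -0.522 0.602 -0.604
outer loop
vertex -4.351 -1.647 -2.4
vertex -4.145 -1.224 -2.156
vertex -3.959 -1.486 -2.578
endloop
endfacet
facet normal 0.103 -0.840 -0.533
outer loop
vertex -4.351 -1.647 -2.4
vertex -3.959 -1.486 -2.578
vertex -3.135 -2.396 -0.984
endloop
endfacet
facet normal -0.520 0.604 -0.604
outer loop
vertex -3.959 -1.486 -2.578
vertex -4.145 -1.224 -2.156
vertex -3.706 -1.128 -2.438
endloop
endfacet
facet normal 0.759 -0.313 -0.571
outer loop
vertex -3.959 -1.486 -2.578
vertex -3.706 -1.128 -2.438
vertex -3.135 -2.396 -0.984
endloop
endfacet

endsolid


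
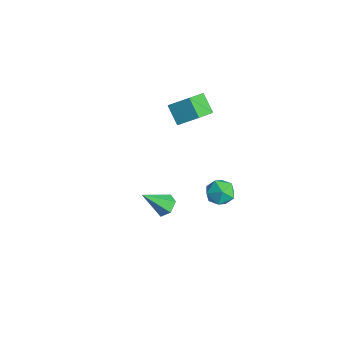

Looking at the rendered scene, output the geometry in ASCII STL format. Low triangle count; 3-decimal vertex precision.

solid 
facet normal -0.731 -0.091 0.676
outer loop
vertex -3.284 1.311 2.692
vertex -3.963 2.312 2.092
vertex -3.828 0.527 1.998
endloop
endfacet
facet normal 0.503 -0.742 0.444
outer loop
vertex -3.017 0.628 1.248
vertex -3.284 1.311 2.692
vertex -3.828 0.527 1.998
endloop
endfacet
facet normal -0.731 -0.091 0.677
outer loop
vertex -3.828 0.527 1.998
vertex -3.963 2.312 2.092
vertex -4.507 1.528 1.399
endloop
endfacet
facet normal -0.461 -0.665 -0.588
outer loop
vertex -4.507 1.528 1.399
vertex -3.017 0.628 1.248
vertex -3.828 0.527 1.998
endloop
endfacet
facet normal 0.461 0.665 0.588
outer loop
vertex -3.284 1.311 2.692
vertex -3.152 2.413 1.342
vertex -3.963 2.312 2.092
endloop
endfacet
facet normal 0.503 -0.741 0.444
outer loop
vertex -2.473 1.412 1.941
vertex -3.284 1.311 2.692
vertex -3.017 0.628 1.248
endloop
endfacet
facet normal 0.461 0.665 0.588
outer loop
vertex -2.473 1.412 1.941
vertex -3.152 2.413 1.342
vertex -3.284 1.311 2.692
endloop
endfacet
facet normal -0.503 0.742 -0.444
outer loop
vertex -3.963 2.312 2.092
vertex -3.152 2.413 1.342
vertex -4.507 1.528 1.399
endloop
endfacet
facet normal -0.461 -0.665 -0.587
outer loop
vertex -3.696 1.629 0.648
vertex -3.017 0.628 1.248
vertex -4.507 1.528 1.399
endloop
endfacet
facet normal -0.503 0.742 -0.444
outer loop
vertex -4.507 1.528 1.399
vertex -3.152 2.413 1.342
vertex -3.696 1.629 0.648
endloop
endfacet
facet normal 0.731 0.091 -0.676
outer loop
vertex -3.696 1.629 0.648
vertex -2.473 1.412 1.941
vertex -3.017 0.628 1.248
endloop
endfacet
facet normal 0.731 0.091 -0.676
outer loop
vertex -3.152 2.413 1.342
vertex -2.473 1.412 1.941
vertex -3.696 1.629 0.648
endloop
endfacet
facet normal 0.136 0.698 -0.703
outer loop
vertex 2.437 -2.551 1.108
vertex 2.124 -2.185 1.411
vertex 2.687 -2.213 1.492
endloop
endfacet
facet normal 0.792 -0.610 0.022
outer loop
vertex 2.437 -2.551 1.108
vertex 2.687 -2.213 1.492
vertex 1.936 -3.155 2.389
endloop
endfacet
facet normal 0.136 0.698 -0.703
outer loop
vertex 2.687 -2.213 1.492
vertex 2.124 -2.185 1.411
vertex 2.374 -1.846 1.796
endloop
endfacet
facet normal 0.732 0.062 0.678
outer loop
vertex 2.687 -2.213 1.492
vertex 2.374 -1.846 1.796
vertex 1.936 -3.155 2.389
endloop
endfacet
facet normal 0.136 0.698 -0.703
outer loop
vertex 2.374 -1.846 1.796
vertex 2.124 -2.185 1.411
vertex 1.81 -1.818 1.715
endloop
endfacet
facet normal -0.106 0.440 0.892
outer loop
vertex 2.374 -1.846 1.796
vertex 1.81 -1.818 1.715
vertex 1.936 -3.155 2.389
endloop
endfacet
facet normal 0.134 0.698 -0.704
outer loop
vertex 1.81 -1.818 1.715
vertex 2.124 -2.185 1.411
vertex 1.56 -2.157 1.331
endloop
endfacet
facet normal -0.882 0.143 0.448
outer loop
vertex 1.81 -1.818 1.715
vertex 1.56 -2.157 1.331
vertex 1.936 -3.155 2.389
endloop
endfacet
facet normal 0.134 0.698 -0.704
outer loop
vertex 1.56 -2.157 1.331
vertex 2.124 -2.185 1.411
vertex 1.874 -2.524 1.027
endloop
endfacet
facet normal -0.822 -0.530 -0.208
outer loop
vertex 1.56 -2.157 1.331
vertex 1.874 -2.524 1.027
vertex 1.936 -3.155 2.389
endloop
endfacet
facet normal 0.135 0.698 -0.704
outer loop
vertex 1.874 -2.524 1.027
vertex 2.124 -2.185 1.411
vertex 2.437 -2.551 1.108
endloop
endfacet
facet normal 0.017 -0.907 -0.421
outer loop
vertex 1.874 -2.524 1.027
vertex 2.437 -2.551 1.108
vertex 1.936 -3.155 2.389
endloop
endfacet
facet normal 0.163 0.143 0.976
outer loop
vertex 0.227 1.747 -0.479
vertex -0.119 1.104 -0.327
vertex 0.617 1.111 -0.451
endloop
endfacet
facet normal 0.679 0.442 0.586
outer loop
vertex 0.227 1.747 -0.479
vertex 0.617 1.111 -0.451
vertex 0.756 1.61 -0.989
endloop
endfacet
facet normal 0.377 0.915 0.145
outer loop
vertex 0.227 1.747 -0.479
vertex 0.756 1.61 -0.989
vertex 0.105 1.911 -1.197
endloop
endfacet
facet normal -0.327 0.908 0.263
outer loop
vertex 0.227 1.747 -0.479
vertex 0.105 1.911 -1.197
vertex -0.436 1.598 -0.788
endloop
endfacet
facet normal -0.459 0.431 0.777
outer loop
vertex 0.227 1.747 -0.479
vertex -0.436 1.598 -0.788
vertex -0.119 1.104 -0.327
endloop
endfacet
facet normal 0.980 -0.069 0.189
outer loop
vertex 0.756 1.61 -0.989
vertex 0.617 1.111 -0.451
vertex 0.736 0.882 -1.152
endloop
endfacet
facet normal 0.143 -0.554 0.820
outer loop
vertex 0.617 1.111 -0.451
vertex -0.119 1.104 -0.327
vertex 0.195 0.569 -0.743
endloop
endfacet
facet normal -0.862 -0.088 0.499
outer loop
vertex -0.119 1.104 -0.327
vertex -0.436 1.598 -0.788
vertex -0.456 0.87 -0.951
endloop
endfacet
facet normal -0.648 0.684 -0.334
outer loop
vertex -0.436 1.598 -0.788
vertex 0.105 1.911 -1.197
vertex -0.317 1.369 -1.489
endloop
endfacet
facet normal 0.490 0.696 -0.525
outer loop
vertex 0.105 1.911 -1.197
vertex 0.756 1.61 -0.989
vertex 0.419 1.376 -1.613
endloop
endfacet
facet normal 0.327 -0.908 -0.263
outer loop
vertex 0.073 0.733 -1.461
vertex 0.736 0.882 -1.152
vertex 0.195 0.569 -0.743
endloop
endfacet
facet normal -0.377 -0.915 -0.145
outer loop
vertex 0.073 0.733 -1.461
vertex 0.195 0.569 -0.743
vertex -0.456 0.87 -0.951
endloop
endfacet
facet normal -0.679 -0.442 -0.586
outer loop
vertex 0.073 0.733 -1.461
vertex -0.456 0.87 -0.951
vertex -0.317 1.369 -1.489
endloop
endfacet
facet normal -0.163 -0.143 -0.976
outer loop
vertex 0.073 0.733 -1.461
vertex -0.317 1.369 -1.489
vertex 0.419 1.376 -1.613
endloop
endfacet
facet normal 0.459 -0.431 -0.777
outer loop
vertex 0.073 0.733 -1.461
vertex 0.419 1.376 -1.613
vertex 0.736 0.882 -1.152
endloop
endfacet
facet normal 0.648 -0.684 0.334
outer loop
vertex 0.195 0.569 -0.743
vertex 0.736 0.882 -1.152
vertex 0.617 1.111 -0.451
endloop
endfacet
facet normal -0.490 -0.696 0.525
outer loop
vertex -0.456 0.87 -0.951
vertex 0.195 0.569 -0.743
vertex -0.119 1.104 -0.327
endloop
endfacet
facet normal -0.980 0.069 -0.189
outer loop
vertex -0.317 1.369 -1.489
vertex -0.456 0.87 -0.951
vertex -0.436 1.598 -0.788
endloop
endfacet
facet normal -0.143 0.554 -0.820
outer loop
vertex 0.419 1.376 -1.613
vertex -0.317 1.369 -1.489
vertex 0.105 1.911 -1.197
endloop
endfacet
facet normal 0.862 0.088 -0.499
outer loop
vertex 0.736 0.882 -1.152
vertex 0.419 1.376 -1.613
vertex 0.756 1.61 -0.989
endloop
endfacet

endsolid


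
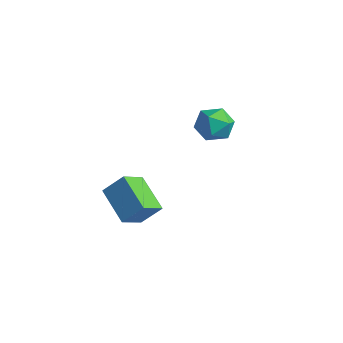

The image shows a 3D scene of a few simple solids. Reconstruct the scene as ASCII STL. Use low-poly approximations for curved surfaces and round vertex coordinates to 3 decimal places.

solid 
facet normal -0.755 0.426 -0.499
outer loop
vertex -2.582 2.905 0.096
vertex -3.272 2.162 0.506
vertex -3.097 3.099 1.041
endloop
endfacet
facet normal -0.258 0.909 -0.327
outer loop
vertex -2.582 2.905 0.096
vertex -3.097 3.099 1.041
vertex -2.041 3.359 0.931
endloop
endfacet
facet normal 0.361 0.701 -0.615
outer loop
vertex -2.582 2.905 0.096
vertex -2.041 3.359 0.931
vertex -1.563 2.583 0.327
endloop
endfacet
facet normal 0.247 0.089 -0.965
outer loop
vertex -2.582 2.905 0.096
vertex -1.563 2.583 0.327
vertex -2.324 1.843 0.064
endloop
endfacet
facet normal -0.443 -0.081 -0.893
outer loop
vertex -2.582 2.905 0.096
vertex -2.324 1.843 0.064
vertex -3.272 2.162 0.506
endloop
endfacet
facet normal -0.183 0.906 0.382
outer loop
vertex -2.041 3.359 0.931
vertex -3.097 3.099 1.041
vertex -2.396 2.897 1.856
endloop
endfacet
facet normal -0.987 0.124 0.105
outer loop
vertex -3.097 3.099 1.041
vertex -3.272 2.162 0.506
vertex -3.157 2.157 1.593
endloop
endfacet
facet normal -0.482 -0.696 -0.533
outer loop
vertex -3.272 2.162 0.506
vertex -2.324 1.843 0.064
vertex -2.679 1.381 0.989
endloop
endfacet
facet normal 0.634 -0.421 -0.649
outer loop
vertex -2.324 1.843 0.064
vertex -1.563 2.583 0.327
vertex -1.623 1.641 0.879
endloop
endfacet
facet normal 0.818 0.569 -0.084
outer loop
vertex -1.563 2.583 0.327
vertex -2.041 3.359 0.931
vertex -1.448 2.578 1.414
endloop
endfacet
facet normal -0.247 -0.089 0.965
outer loop
vertex -2.138 1.835 1.824
vertex -2.396 2.897 1.856
vertex -3.157 2.157 1.593
endloop
endfacet
facet normal -0.361 -0.701 0.615
outer loop
vertex -2.138 1.835 1.824
vertex -3.157 2.157 1.593
vertex -2.679 1.381 0.989
endloop
endfacet
facet normal 0.258 -0.909 0.327
outer loop
vertex -2.138 1.835 1.824
vertex -2.679 1.381 0.989
vertex -1.623 1.641 0.879
endloop
endfacet
facet normal 0.755 -0.426 0.499
outer loop
vertex -2.138 1.835 1.824
vertex -1.623 1.641 0.879
vertex -1.448 2.578 1.414
endloop
endfacet
facet normal 0.443 0.081 0.893
outer loop
vertex -2.138 1.835 1.824
vertex -1.448 2.578 1.414
vertex -2.396 2.897 1.856
endloop
endfacet
facet normal -0.634 0.421 0.649
outer loop
vertex -3.157 2.157 1.593
vertex -2.396 2.897 1.856
vertex -3.097 3.099 1.041
endloop
endfacet
facet normal -0.818 -0.569 0.084
outer loop
vertex -2.679 1.381 0.989
vertex -3.157 2.157 1.593
vertex -3.272 2.162 0.506
endloop
endfacet
facet normal 0.183 -0.906 -0.382
outer loop
vertex -1.623 1.641 0.879
vertex -2.679 1.381 0.989
vertex -2.324 1.843 0.064
endloop
endfacet
facet normal 0.987 -0.124 -0.105
outer loop
vertex -1.448 2.578 1.414
vertex -1.623 1.641 0.879
vertex -1.563 2.583 0.327
endloop
endfacet
facet normal 0.482 0.696 0.533
outer loop
vertex -2.396 2.897 1.856
vertex -1.448 2.578 1.414
vertex -2.041 3.359 0.931
endloop
endfacet
facet normal -0.455 -0.522 -0.722
outer loop
vertex -0.376 -4.48 -1.844
vertex -2.22 -4.259 -0.842
vertex -0.631 -3.227 -2.59
endloop
endfacet
facet normal 0.874 -0.105 -0.475
outer loop
vertex 0.02 -2.481 -1.558
vertex -0.376 -4.48 -1.844
vertex -0.631 -3.227 -2.59
endloop
endfacet
facet normal -0.455 -0.522 -0.722
outer loop
vertex -0.631 -3.227 -2.59
vertex -2.22 -4.259 -0.842
vertex -2.475 -3.006 -1.588
endloop
endfacet
facet normal -0.172 0.847 -0.503
outer loop
vertex -2.475 -3.006 -1.588
vertex 0.02 -2.481 -1.558
vertex -0.631 -3.227 -2.59
endloop
endfacet
facet normal 0.172 -0.847 0.503
outer loop
vertex -0.376 -4.48 -1.844
vertex -1.569 -3.513 0.19
vertex -2.22 -4.259 -0.842
endloop
endfacet
facet normal 0.874 -0.105 -0.475
outer loop
vertex 0.275 -3.734 -0.812
vertex -0.376 -4.48 -1.844
vertex 0.02 -2.481 -1.558
endloop
endfacet
facet normal 0.172 -0.847 0.503
outer loop
vertex 0.275 -3.734 -0.812
vertex -1.569 -3.513 0.19
vertex -0.376 -4.48 -1.844
endloop
endfacet
facet normal -0.874 0.105 0.475
outer loop
vertex -2.22 -4.259 -0.842
vertex -1.569 -3.513 0.19
vertex -2.475 -3.006 -1.588
endloop
endfacet
facet normal -0.172 0.847 -0.503
outer loop
vertex -1.824 -2.26 -0.556
vertex 0.02 -2.481 -1.558
vertex -2.475 -3.006 -1.588
endloop
endfacet
facet normal -0.874 0.105 0.475
outer loop
vertex -2.475 -3.006 -1.588
vertex -1.569 -3.513 0.19
vertex -1.824 -2.26 -0.556
endloop
endfacet
facet normal 0.455 0.522 0.722
outer loop
vertex -1.824 -2.26 -0.556
vertex 0.275 -3.734 -0.812
vertex 0.02 -2.481 -1.558
endloop
endfacet
facet normal 0.455 0.522 0.722
outer loop
vertex -1.569 -3.513 0.19
vertex 0.275 -3.734 -0.812
vertex -1.824 -2.26 -0.556
endloop
endfacet

endsolid


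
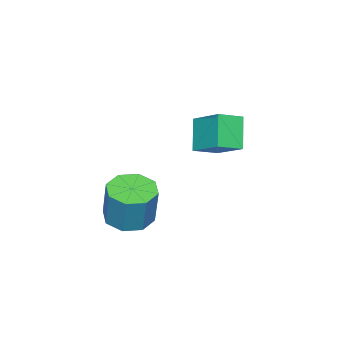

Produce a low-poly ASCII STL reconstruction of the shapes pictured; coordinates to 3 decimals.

solid 
facet normal -0.526 -0.306 0.793
outer loop
vertex -1.563 3.633 5.072
vertex -2.574 4.246 4.638
vertex -2.085 2.111 4.139
endloop
endfacet
facet normal 0.803 -0.487 0.344
outer loop
vertex -1.186 2.634 2.782
vertex -1.563 3.633 5.072
vertex -2.085 2.111 4.139
endloop
endfacet
facet normal -0.525 -0.306 0.794
outer loop
vertex -2.085 2.111 4.139
vertex -2.574 4.246 4.638
vertex -3.096 2.724 3.706
endloop
endfacet
facet normal -0.281 -0.818 -0.502
outer loop
vertex -3.096 2.724 3.706
vertex -1.186 2.634 2.782
vertex -2.085 2.111 4.139
endloop
endfacet
facet normal 0.281 0.818 0.501
outer loop
vertex -1.563 3.633 5.072
vertex -1.675 4.769 3.281
vertex -2.574 4.246 4.638
endloop
endfacet
facet normal 0.803 -0.486 0.344
outer loop
vertex -0.664 4.156 3.714
vertex -1.563 3.633 5.072
vertex -1.186 2.634 2.782
endloop
endfacet
facet normal 0.281 0.818 0.501
outer loop
vertex -0.664 4.156 3.714
vertex -1.675 4.769 3.281
vertex -1.563 3.633 5.072
endloop
endfacet
facet normal -0.803 0.486 -0.345
outer loop
vertex -2.574 4.246 4.638
vertex -1.675 4.769 3.281
vertex -3.096 2.724 3.706
endloop
endfacet
facet normal -0.281 -0.818 -0.501
outer loop
vertex -2.197 3.247 2.348
vertex -1.186 2.634 2.782
vertex -3.096 2.724 3.706
endloop
endfacet
facet normal -0.803 0.486 -0.344
outer loop
vertex -3.096 2.724 3.706
vertex -1.675 4.769 3.281
vertex -2.197 3.247 2.348
endloop
endfacet
facet normal 0.526 0.306 -0.794
outer loop
vertex -2.197 3.247 2.348
vertex -0.664 4.156 3.714
vertex -1.186 2.634 2.782
endloop
endfacet
facet normal 0.526 0.306 -0.794
outer loop
vertex -1.675 4.769 3.281
vertex -0.664 4.156 3.714
vertex -2.197 3.247 2.348
endloop
endfacet
facet normal -0.194 -0.218 -0.956
outer loop
vertex 3.403 2.132 0.109
vertex 2.406 1.791 0.389
vertex 2.837 2.745 0.084
endloop
endfacet
facet normal 0.709 0.643 -0.290
outer loop
vertex 3.403 2.132 0.109
vertex 2.837 2.745 0.084
vertex 3.791 2.57 2.032
endloop
endfacet
facet normal 0.709 0.643 -0.290
outer loop
vertex 3.791 2.57 2.032
vertex 2.837 2.745 0.084
vertex 3.225 3.183 2.007
endloop
endfacet
facet normal 0.193 0.218 0.957
outer loop
vertex 3.791 2.57 2.032
vertex 3.225 3.183 2.007
vertex 2.794 2.229 2.311
endloop
endfacet
facet normal -0.193 -0.219 -0.957
outer loop
vertex 2.837 2.745 0.084
vertex 2.406 1.791 0.389
vertex 2.018 2.799 0.237
endloop
endfacet
facet normal 0.022 0.974 -0.226
outer loop
vertex 2.837 2.745 0.084
vertex 2.018 2.799 0.237
vertex 3.225 3.183 2.007
endloop
endfacet
facet normal 0.022 0.974 -0.226
outer loop
vertex 3.225 3.183 2.007
vertex 2.018 2.799 0.237
vertex 2.407 3.237 2.16
endloop
endfacet
facet normal 0.193 0.218 0.957
outer loop
vertex 3.225 3.183 2.007
vertex 2.407 3.237 2.16
vertex 2.794 2.229 2.311
endloop
endfacet
facet normal -0.193 -0.219 -0.957
outer loop
vertex 2.018 2.799 0.237
vertex 2.406 1.791 0.389
vertex 1.427 2.262 0.479
endloop
endfacet
facet normal -0.679 0.734 -0.030
outer loop
vertex 2.018 2.799 0.237
vertex 1.427 2.262 0.479
vertex 2.407 3.237 2.16
endloop
endfacet
facet normal -0.678 0.734 -0.030
outer loop
vertex 2.407 3.237 2.16
vertex 1.427 2.262 0.479
vertex 1.815 2.7 2.402
endloop
endfacet
facet normal 0.194 0.218 0.957
outer loop
vertex 2.407 3.237 2.16
vertex 1.815 2.7 2.402
vertex 2.794 2.229 2.311
endloop
endfacet
facet normal -0.193 -0.218 -0.957
outer loop
vertex 1.427 2.262 0.479
vertex 2.406 1.791 0.389
vertex 1.409 1.45 0.668
endloop
endfacet
facet normal -0.981 0.064 0.183
outer loop
vertex 1.427 2.262 0.479
vertex 1.409 1.45 0.668
vertex 1.815 2.7 2.402
endloop
endfacet
facet normal -0.981 0.064 0.183
outer loop
vertex 1.815 2.7 2.402
vertex 1.409 1.45 0.668
vertex 1.797 1.888 2.591
endloop
endfacet
facet normal 0.194 0.218 0.956
outer loop
vertex 1.815 2.7 2.402
vertex 1.797 1.888 2.591
vertex 2.794 2.229 2.311
endloop
endfacet
facet normal -0.193 -0.218 -0.957
outer loop
vertex 1.409 1.45 0.668
vertex 2.406 1.791 0.389
vertex 1.975 0.837 0.693
endloop
endfacet
facet normal -0.709 -0.643 0.290
outer loop
vertex 1.409 1.45 0.668
vertex 1.975 0.837 0.693
vertex 1.797 1.888 2.591
endloop
endfacet
facet normal -0.709 -0.643 0.290
outer loop
vertex 1.797 1.888 2.591
vertex 1.975 0.837 0.693
vertex 2.363 1.275 2.616
endloop
endfacet
facet normal 0.194 0.218 0.956
outer loop
vertex 1.797 1.888 2.591
vertex 2.363 1.275 2.616
vertex 2.794 2.229 2.311
endloop
endfacet
facet normal -0.193 -0.218 -0.957
outer loop
vertex 1.975 0.837 0.693
vertex 2.406 1.791 0.389
vertex 2.793 0.783 0.54
endloop
endfacet
facet normal -0.022 -0.974 0.226
outer loop
vertex 1.975 0.837 0.693
vertex 2.793 0.783 0.54
vertex 2.363 1.275 2.616
endloop
endfacet
facet normal -0.022 -0.974 0.226
outer loop
vertex 2.363 1.275 2.616
vertex 2.793 0.783 0.54
vertex 3.182 1.221 2.463
endloop
endfacet
facet normal 0.193 0.219 0.957
outer loop
vertex 2.363 1.275 2.616
vertex 3.182 1.221 2.463
vertex 2.794 2.229 2.311
endloop
endfacet
facet normal -0.194 -0.218 -0.957
outer loop
vertex 2.793 0.783 0.54
vertex 2.406 1.791 0.389
vertex 3.385 1.32 0.298
endloop
endfacet
facet normal 0.678 -0.734 0.030
outer loop
vertex 2.793 0.783 0.54
vertex 3.385 1.32 0.298
vertex 3.182 1.221 2.463
endloop
endfacet
facet normal 0.679 -0.734 0.030
outer loop
vertex 3.182 1.221 2.463
vertex 3.385 1.32 0.298
vertex 3.773 1.758 2.221
endloop
endfacet
facet normal 0.193 0.219 0.957
outer loop
vertex 3.182 1.221 2.463
vertex 3.773 1.758 2.221
vertex 2.794 2.229 2.311
endloop
endfacet
facet normal -0.194 -0.218 -0.956
outer loop
vertex 3.385 1.32 0.298
vertex 2.406 1.791 0.389
vertex 3.403 2.132 0.109
endloop
endfacet
facet normal 0.981 -0.064 -0.183
outer loop
vertex 3.385 1.32 0.298
vertex 3.403 2.132 0.109
vertex 3.773 1.758 2.221
endloop
endfacet
facet normal 0.981 -0.064 -0.183
outer loop
vertex 3.773 1.758 2.221
vertex 3.403 2.132 0.109
vertex 3.791 2.57 2.032
endloop
endfacet
facet normal 0.193 0.218 0.957
outer loop
vertex 3.773 1.758 2.221
vertex 3.791 2.57 2.032
vertex 2.794 2.229 2.311
endloop
endfacet

endsolid


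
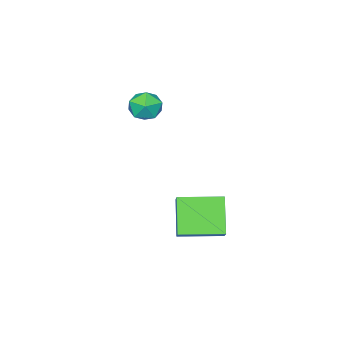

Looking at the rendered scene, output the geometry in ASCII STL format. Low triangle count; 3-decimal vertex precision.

solid 
facet normal -0.726 0.687 -0.014
outer loop
vertex 1.788 3.844 -3.022
vertex 2.321 4.421 -2.34
vertex 2.691 4.768 -4.509
endloop
endfacet
facet normal -0.512 -0.555 -0.656
outer loop
vertex 4.179 3.359 -4.48
vertex 1.788 3.844 -3.022
vertex 2.691 4.768 -4.509
endloop
endfacet
facet normal -0.726 0.687 -0.014
outer loop
vertex 2.691 4.768 -4.509
vertex 2.321 4.421 -2.34
vertex 3.224 5.345 -3.827
endloop
endfacet
facet normal 0.459 0.469 -0.755
outer loop
vertex 3.224 5.345 -3.827
vertex 4.179 3.359 -4.48
vertex 2.691 4.768 -4.509
endloop
endfacet
facet normal -0.459 -0.469 0.755
outer loop
vertex 1.788 3.844 -3.022
vertex 3.809 3.012 -2.311
vertex 2.321 4.421 -2.34
endloop
endfacet
facet normal -0.512 -0.555 -0.656
outer loop
vertex 3.276 2.435 -2.993
vertex 1.788 3.844 -3.022
vertex 4.179 3.359 -4.48
endloop
endfacet
facet normal -0.459 -0.469 0.755
outer loop
vertex 3.276 2.435 -2.993
vertex 3.809 3.012 -2.311
vertex 1.788 3.844 -3.022
endloop
endfacet
facet normal 0.512 0.555 0.656
outer loop
vertex 2.321 4.421 -2.34
vertex 3.809 3.012 -2.311
vertex 3.224 5.345 -3.827
endloop
endfacet
facet normal 0.459 0.469 -0.755
outer loop
vertex 4.712 3.936 -3.798
vertex 4.179 3.359 -4.48
vertex 3.224 5.345 -3.827
endloop
endfacet
facet normal 0.512 0.555 0.656
outer loop
vertex 3.224 5.345 -3.827
vertex 3.809 3.012 -2.311
vertex 4.712 3.936 -3.798
endloop
endfacet
facet normal 0.726 -0.687 0.014
outer loop
vertex 4.712 3.936 -3.798
vertex 3.276 2.435 -2.993
vertex 4.179 3.359 -4.48
endloop
endfacet
facet normal 0.726 -0.687 0.014
outer loop
vertex 3.809 3.012 -2.311
vertex 3.276 2.435 -2.993
vertex 4.712 3.936 -3.798
endloop
endfacet
facet normal 0.165 0.970 0.180
outer loop
vertex 3.059 0.992 1.44
vertex 2.552 0.944 2.162
vertex 3.419 0.786 2.219
endloop
endfacet
facet normal 0.722 0.675 -0.155
outer loop
vertex 3.059 0.992 1.44
vertex 3.419 0.786 2.219
vertex 3.667 0.353 1.49
endloop
endfacet
facet normal 0.488 0.404 -0.773
outer loop
vertex 3.059 0.992 1.44
vertex 3.667 0.353 1.49
vertex 2.953 0.244 0.982
endloop
endfacet
facet normal -0.212 0.532 -0.820
outer loop
vertex 3.059 0.992 1.44
vertex 2.953 0.244 0.982
vertex 2.264 0.609 1.397
endloop
endfacet
facet normal -0.412 0.881 -0.231
outer loop
vertex 3.059 0.992 1.44
vertex 2.264 0.609 1.397
vertex 2.552 0.944 2.162
endloop
endfacet
facet normal 0.960 0.135 0.246
outer loop
vertex 3.667 0.353 1.49
vertex 3.419 0.786 2.219
vertex 3.536 -0.089 2.243
endloop
endfacet
facet normal 0.060 0.612 0.789
outer loop
vertex 3.419 0.786 2.219
vertex 2.552 0.944 2.162
vertex 2.847 0.276 2.658
endloop
endfacet
facet normal -0.874 0.470 0.124
outer loop
vertex 2.552 0.944 2.162
vertex 2.264 0.609 1.397
vertex 2.133 0.167 2.15
endloop
endfacet
facet normal -0.551 -0.096 -0.829
outer loop
vertex 2.264 0.609 1.397
vertex 2.953 0.244 0.982
vertex 2.381 -0.266 1.421
endloop
endfacet
facet normal 0.583 -0.303 -0.754
outer loop
vertex 2.953 0.244 0.982
vertex 3.667 0.353 1.49
vertex 3.248 -0.424 1.478
endloop
endfacet
facet normal 0.212 -0.532 0.820
outer loop
vertex 2.741 -0.472 2.2
vertex 3.536 -0.089 2.243
vertex 2.847 0.276 2.658
endloop
endfacet
facet normal -0.488 -0.404 0.773
outer loop
vertex 2.741 -0.472 2.2
vertex 2.847 0.276 2.658
vertex 2.133 0.167 2.15
endloop
endfacet
facet normal -0.722 -0.675 0.155
outer loop
vertex 2.741 -0.472 2.2
vertex 2.133 0.167 2.15
vertex 2.381 -0.266 1.421
endloop
endfacet
facet normal -0.165 -0.970 -0.180
outer loop
vertex 2.741 -0.472 2.2
vertex 2.381 -0.266 1.421
vertex 3.248 -0.424 1.478
endloop
endfacet
facet normal 0.412 -0.881 0.231
outer loop
vertex 2.741 -0.472 2.2
vertex 3.248 -0.424 1.478
vertex 3.536 -0.089 2.243
endloop
endfacet
facet normal 0.551 0.096 0.829
outer loop
vertex 2.847 0.276 2.658
vertex 3.536 -0.089 2.243
vertex 3.419 0.786 2.219
endloop
endfacet
facet normal -0.583 0.303 0.754
outer loop
vertex 2.133 0.167 2.15
vertex 2.847 0.276 2.658
vertex 2.552 0.944 2.162
endloop
endfacet
facet normal -0.960 -0.135 -0.246
outer loop
vertex 2.381 -0.266 1.421
vertex 2.133 0.167 2.15
vertex 2.264 0.609 1.397
endloop
endfacet
facet normal -0.060 -0.612 -0.789
outer loop
vertex 3.248 -0.424 1.478
vertex 2.381 -0.266 1.421
vertex 2.953 0.244 0.982
endloop
endfacet
facet normal 0.874 -0.470 -0.124
outer loop
vertex 3.536 -0.089 2.243
vertex 3.248 -0.424 1.478
vertex 3.667 0.353 1.49
endloop
endfacet

endsolid


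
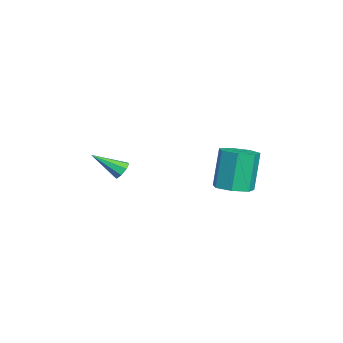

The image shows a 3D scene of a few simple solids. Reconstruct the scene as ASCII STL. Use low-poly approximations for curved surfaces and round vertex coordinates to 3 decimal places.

solid 
facet normal 0.288 -0.151 -0.946
outer loop
vertex 4.781 3.25 -3.929
vertex 3.977 3.395 -4.197
vertex 4.617 3.959 -4.092
endloop
endfacet
facet normal 0.932 0.271 0.241
outer loop
vertex 4.781 3.25 -3.929
vertex 4.617 3.959 -4.092
vertex 4.227 3.541 -2.114
endloop
endfacet
facet normal 0.932 0.271 0.241
outer loop
vertex 4.227 3.541 -2.114
vertex 4.617 3.959 -4.092
vertex 4.063 4.25 -2.277
endloop
endfacet
facet normal -0.289 0.150 0.945
outer loop
vertex 4.227 3.541 -2.114
vertex 4.063 4.25 -2.277
vertex 3.423 3.685 -2.383
endloop
endfacet
facet normal 0.289 -0.152 -0.945
outer loop
vertex 4.617 3.959 -4.092
vertex 3.977 3.395 -4.197
vertex 3.971 4.244 -4.335
endloop
endfacet
facet normal 0.410 0.912 -0.021
outer loop
vertex 4.617 3.959 -4.092
vertex 3.971 4.244 -4.335
vertex 4.063 4.25 -2.277
endloop
endfacet
facet normal 0.409 0.912 -0.021
outer loop
vertex 4.063 4.25 -2.277
vertex 3.971 4.244 -4.335
vertex 3.417 4.534 -2.52
endloop
endfacet
facet normal -0.289 0.150 0.945
outer loop
vertex 4.063 4.25 -2.277
vertex 3.417 4.534 -2.52
vertex 3.423 3.685 -2.383
endloop
endfacet
facet normal 0.289 -0.152 -0.945
outer loop
vertex 3.971 4.244 -4.335
vertex 3.977 3.395 -4.197
vertex 3.33 3.888 -4.474
endloop
endfacet
facet normal -0.423 0.866 -0.267
outer loop
vertex 3.971 4.244 -4.335
vertex 3.33 3.888 -4.474
vertex 3.417 4.534 -2.52
endloop
endfacet
facet normal -0.421 0.867 -0.268
outer loop
vertex 3.417 4.534 -2.52
vertex 3.33 3.888 -4.474
vertex 2.775 4.179 -2.659
endloop
endfacet
facet normal -0.288 0.151 0.946
outer loop
vertex 3.417 4.534 -2.52
vertex 2.775 4.179 -2.659
vertex 3.423 3.685 -2.383
endloop
endfacet
facet normal 0.289 -0.151 -0.945
outer loop
vertex 3.33 3.888 -4.474
vertex 3.977 3.395 -4.197
vertex 3.176 3.162 -4.405
endloop
endfacet
facet normal -0.935 0.169 -0.313
outer loop
vertex 3.33 3.888 -4.474
vertex 3.176 3.162 -4.405
vertex 2.775 4.179 -2.659
endloop
endfacet
facet normal -0.935 0.168 -0.313
outer loop
vertex 2.775 4.179 -2.659
vertex 3.176 3.162 -4.405
vertex 2.621 3.452 -2.59
endloop
endfacet
facet normal -0.288 0.151 0.946
outer loop
vertex 2.775 4.179 -2.659
vertex 2.621 3.452 -2.59
vertex 3.423 3.685 -2.383
endloop
endfacet
facet normal 0.289 -0.151 -0.945
outer loop
vertex 3.176 3.162 -4.405
vertex 3.977 3.395 -4.197
vertex 3.625 2.61 -4.179
endloop
endfacet
facet normal -0.745 -0.656 -0.123
outer loop
vertex 3.176 3.162 -4.405
vertex 3.625 2.61 -4.179
vertex 2.621 3.452 -2.59
endloop
endfacet
facet normal -0.744 -0.657 -0.122
outer loop
vertex 2.621 3.452 -2.59
vertex 3.625 2.61 -4.179
vertex 3.071 2.901 -2.364
endloop
endfacet
facet normal -0.288 0.152 0.945
outer loop
vertex 2.621 3.452 -2.59
vertex 3.071 2.901 -2.364
vertex 3.423 3.685 -2.383
endloop
endfacet
facet normal 0.289 -0.151 -0.945
outer loop
vertex 3.625 2.61 -4.179
vertex 3.977 3.395 -4.197
vertex 4.34 2.65 -3.967
endloop
endfacet
facet normal 0.008 -0.987 0.161
outer loop
vertex 3.625 2.61 -4.179
vertex 4.34 2.65 -3.967
vertex 3.071 2.901 -2.364
endloop
endfacet
facet normal 0.006 -0.987 0.160
outer loop
vertex 3.071 2.901 -2.364
vertex 4.34 2.65 -3.967
vertex 3.785 2.94 -2.152
endloop
endfacet
facet normal -0.289 0.153 0.945
outer loop
vertex 3.071 2.901 -2.364
vertex 3.785 2.94 -2.152
vertex 3.423 3.685 -2.383
endloop
endfacet
facet normal 0.288 -0.152 -0.946
outer loop
vertex 4.34 2.65 -3.967
vertex 3.977 3.395 -4.197
vertex 4.781 3.25 -3.929
endloop
endfacet
facet normal 0.753 -0.574 0.322
outer loop
vertex 4.34 2.65 -3.967
vertex 4.781 3.25 -3.929
vertex 3.785 2.94 -2.152
endloop
endfacet
facet normal 0.753 -0.574 0.322
outer loop
vertex 3.785 2.94 -2.152
vertex 4.781 3.25 -3.929
vertex 4.227 3.541 -2.114
endloop
endfacet
facet normal -0.289 0.153 0.945
outer loop
vertex 3.785 2.94 -2.152
vertex 4.227 3.541 -2.114
vertex 3.423 3.685 -2.383
endloop
endfacet
facet normal 0.084 0.810 -0.580
outer loop
vertex 2.496 -1.236 -4.264
vertex 2.165 -0.996 -3.977
vertex 2.662 -1.047 -3.976
endloop
endfacet
facet normal 0.835 -0.535 -0.130
outer loop
vertex 2.496 -1.236 -4.264
vertex 2.662 -1.047 -3.976
vertex 2.035 -2.244 -3.083
endloop
endfacet
facet normal 0.084 0.810 -0.580
outer loop
vertex 2.662 -1.047 -3.976
vertex 2.165 -0.996 -3.977
vertex 2.537 -0.828 -3.688
endloop
endfacet
facet normal 0.878 -0.112 0.466
outer loop
vertex 2.662 -1.047 -3.976
vertex 2.537 -0.828 -3.688
vertex 2.035 -2.244 -3.083
endloop
endfacet
facet normal 0.083 0.811 -0.578
outer loop
vertex 2.537 -0.828 -3.688
vertex 2.165 -0.996 -3.977
vertex 2.193 -0.708 -3.569
endloop
endfacet
facet normal 0.391 0.241 0.888
outer loop
vertex 2.537 -0.828 -3.688
vertex 2.193 -0.708 -3.569
vertex 2.035 -2.244 -3.083
endloop
endfacet
facet normal 0.085 0.811 -0.578
outer loop
vertex 2.193 -0.708 -3.569
vertex 2.165 -0.996 -3.977
vertex 1.833 -0.756 -3.689
endloop
endfacet
facet normal -0.338 0.315 0.887
outer loop
vertex 2.193 -0.708 -3.569
vertex 1.833 -0.756 -3.689
vertex 2.035 -2.244 -3.083
endloop
endfacet
facet normal 0.084 0.811 -0.579
outer loop
vertex 1.833 -0.756 -3.689
vertex 2.165 -0.996 -3.977
vertex 1.667 -0.945 -3.978
endloop
endfacet
facet normal -0.884 0.069 0.463
outer loop
vertex 1.833 -0.756 -3.689
vertex 1.667 -0.945 -3.978
vertex 2.035 -2.244 -3.083
endloop
endfacet
facet normal 0.084 0.810 -0.581
outer loop
vertex 1.667 -0.945 -3.978
vertex 2.165 -0.996 -3.977
vertex 1.793 -1.164 -4.265
endloop
endfacet
facet normal -0.925 -0.355 -0.135
outer loop
vertex 1.667 -0.945 -3.978
vertex 1.793 -1.164 -4.265
vertex 2.035 -2.244 -3.083
endloop
endfacet
facet normal 0.084 0.810 -0.581
outer loop
vertex 1.793 -1.164 -4.265
vertex 2.165 -0.996 -3.977
vertex 2.136 -1.285 -4.384
endloop
endfacet
facet normal -0.441 -0.706 -0.554
outer loop
vertex 1.793 -1.164 -4.265
vertex 2.136 -1.285 -4.384
vertex 2.035 -2.244 -3.083
endloop
endfacet
facet normal 0.083 0.810 -0.581
outer loop
vertex 2.136 -1.285 -4.384
vertex 2.165 -0.996 -3.977
vertex 2.496 -1.236 -4.264
endloop
endfacet
facet normal 0.291 -0.781 -0.553
outer loop
vertex 2.136 -1.285 -4.384
vertex 2.496 -1.236 -4.264
vertex 2.035 -2.244 -3.083
endloop
endfacet

endsolid
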